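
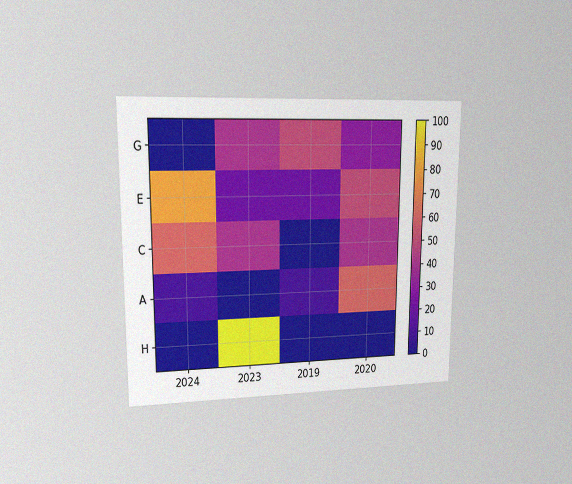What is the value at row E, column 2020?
The chart is viewed at a slight angle, with some photo noise. Matching cell (E, 2020) against the colorbar gives 50.

50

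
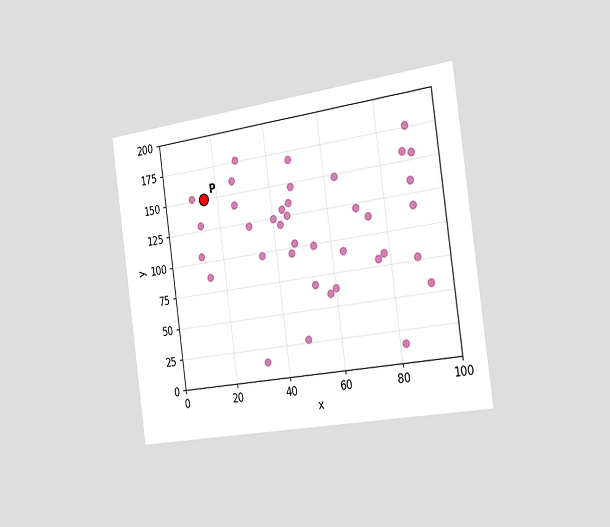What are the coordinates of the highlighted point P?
The chart is tilted about 8° counter-clockwise and viewed slightly from the right. Following the gridlines from P to each axis, P sits at (15, 150).

(15, 150)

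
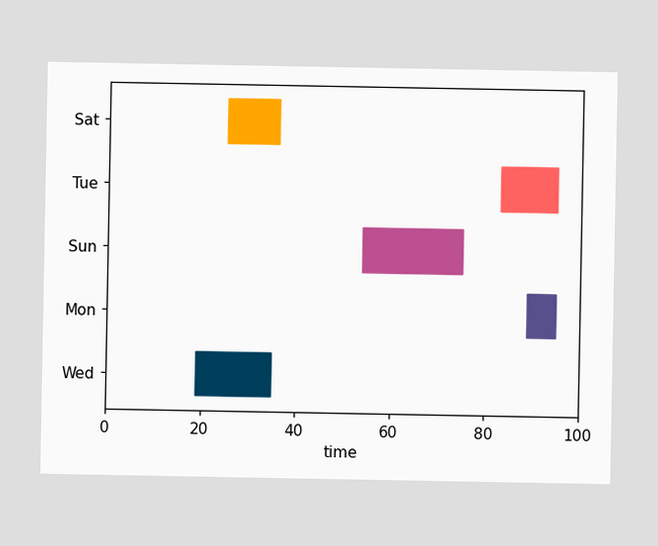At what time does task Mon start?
The Mon bar begins at t=89.

89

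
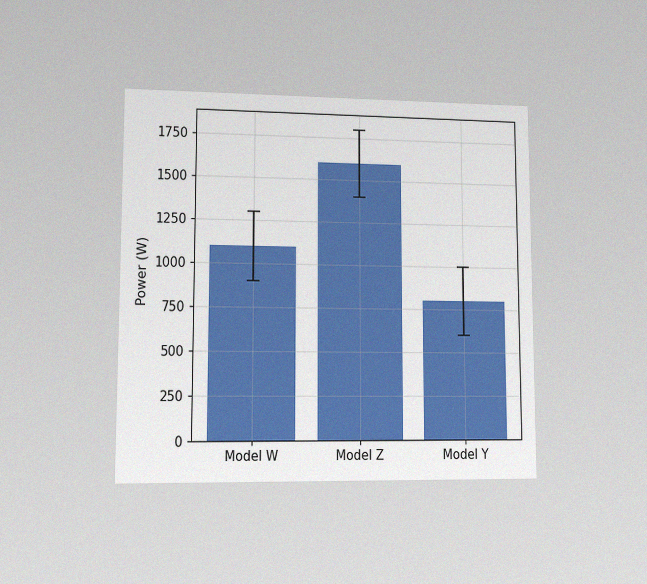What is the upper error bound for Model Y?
The chart is viewed at a slight angle, with some photo noise. The Model Y bar's upper whisker reaches 1000W.

1000W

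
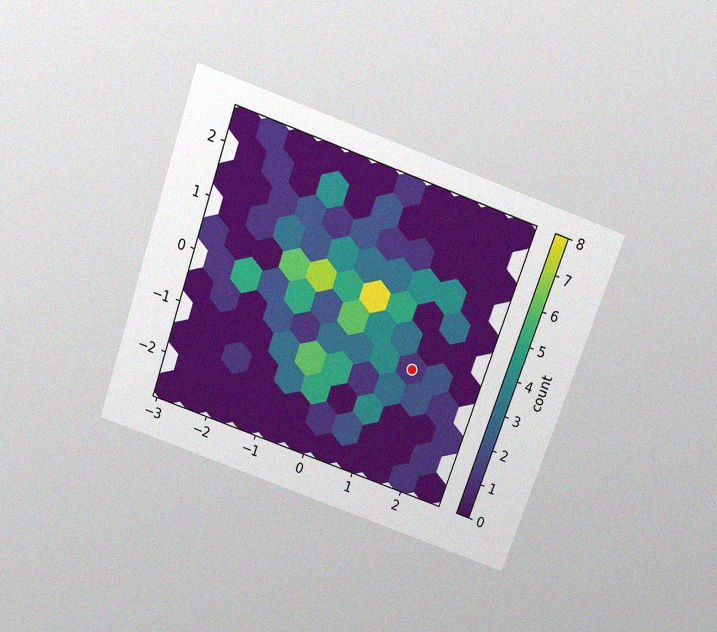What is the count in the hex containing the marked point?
The chart is tilted about 19° clockwise and viewed slightly from above, with some photo noise. The marked hex reads 1 on the colorbar.

1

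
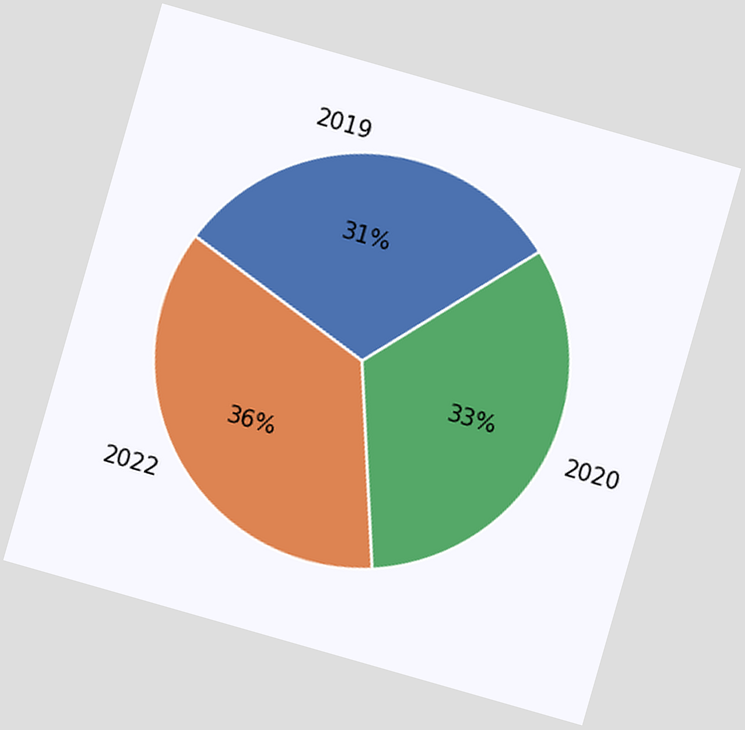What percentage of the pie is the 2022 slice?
The chart is tilted about 16° clockwise. The 2022 slice takes up 36% of the pie.

36%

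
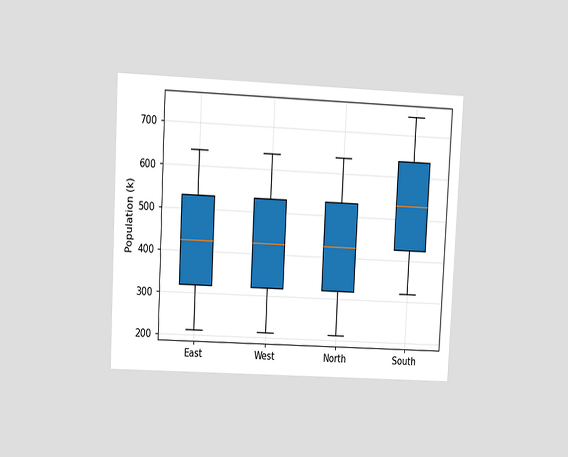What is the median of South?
530k

The chart is tilted about 3° clockwise and viewed at a slight angle. The median line in the South box sits at 530k.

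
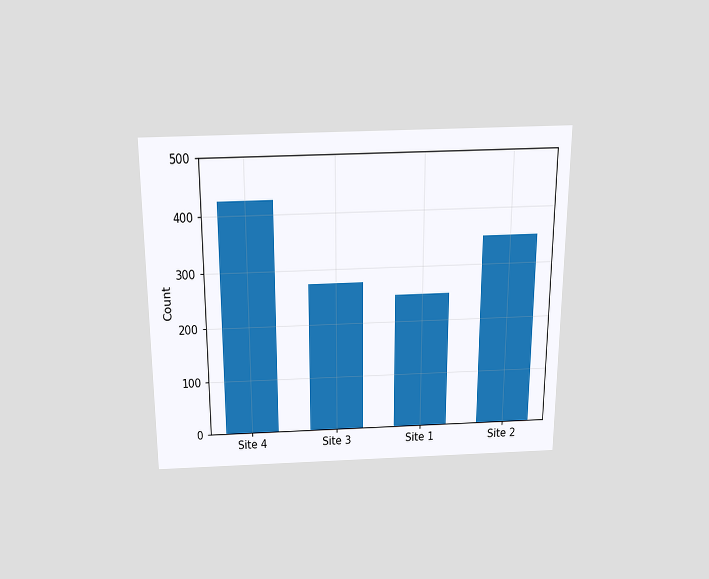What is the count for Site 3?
275

The chart is viewed slightly from above. Reading along the chart's y-axis, the Site 3 bar reaches 275.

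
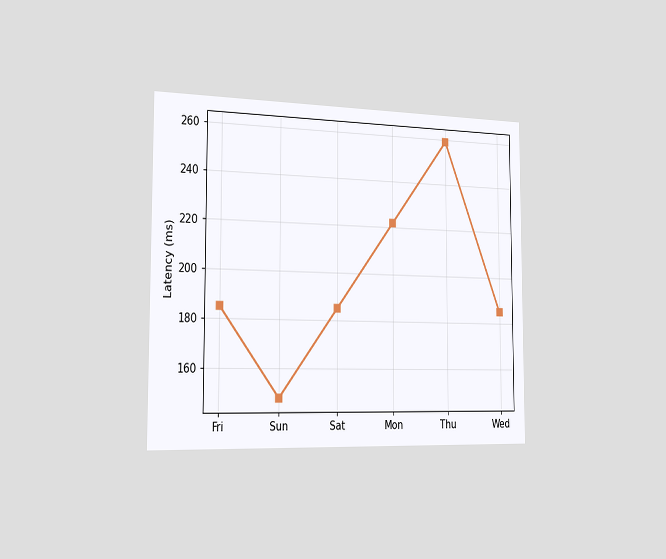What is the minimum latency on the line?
The chart is viewed slightly from the left. The lowest point is at Sun, and reading across to the y-axis gives 148ms.

148ms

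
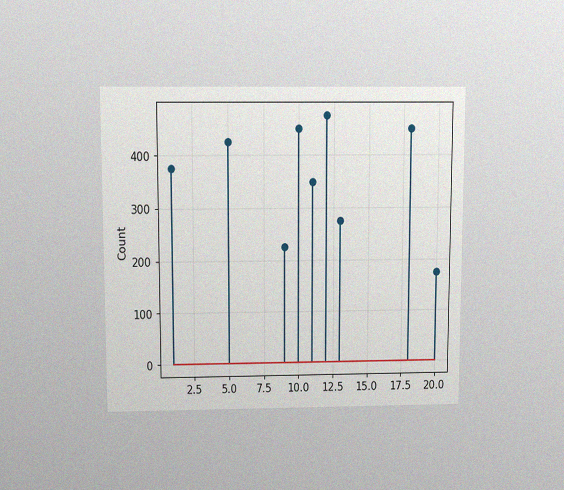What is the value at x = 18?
450

The chart is viewed slightly from above, with some photo noise. The stem at x=18 reaches 450.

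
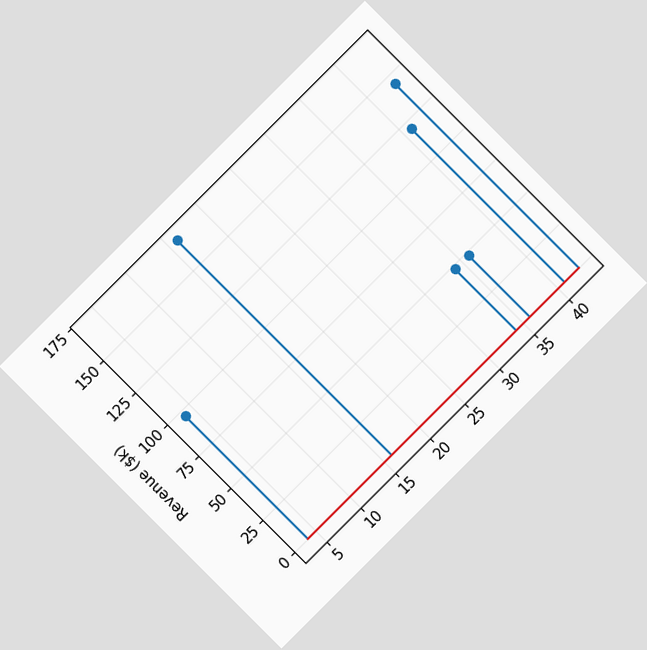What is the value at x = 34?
$48k

The chart is tilted about 45° counter-clockwise. The stem at x=34 reaches $48k.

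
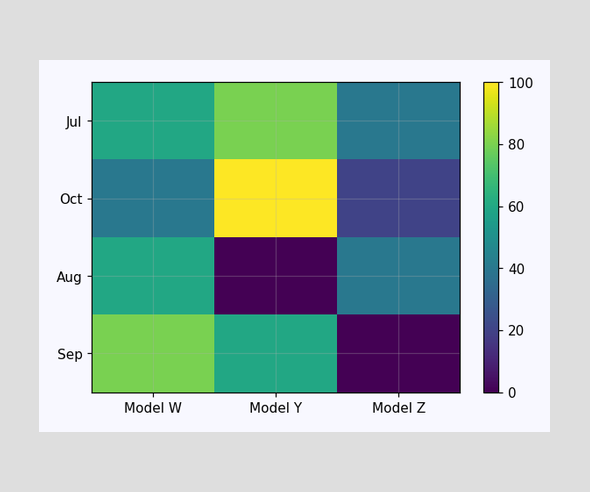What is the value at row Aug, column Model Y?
Matching cell (Aug, Model Y) against the colorbar gives 0.

0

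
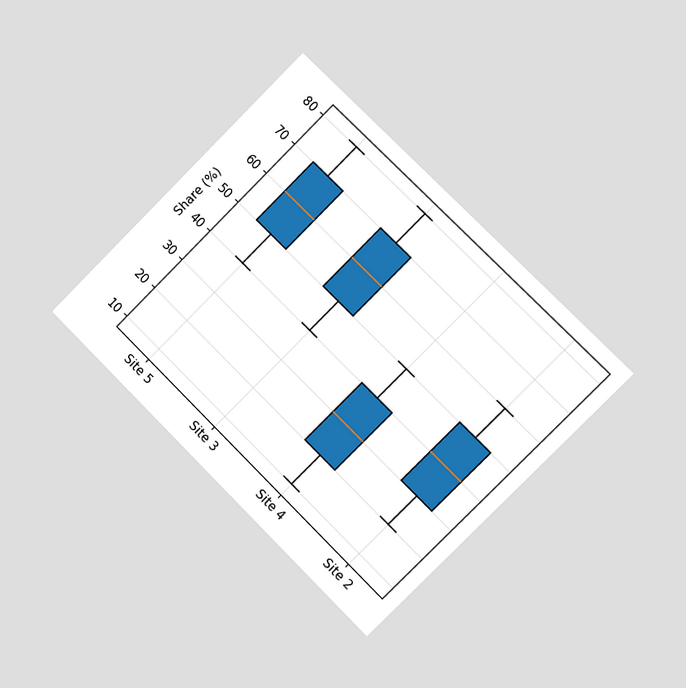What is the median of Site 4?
30%

The chart is tilted about 45° clockwise and viewed slightly from the right. The median line in the Site 4 box sits at 30%.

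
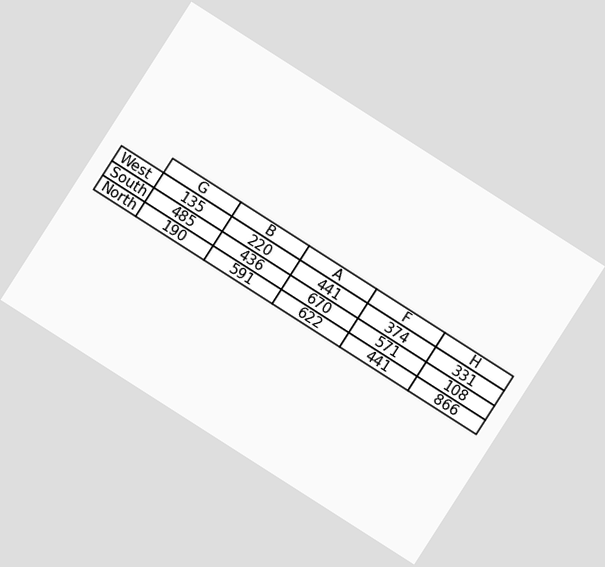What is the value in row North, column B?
591

The chart is tilted about 33° clockwise. The (North, B) cell reads 591.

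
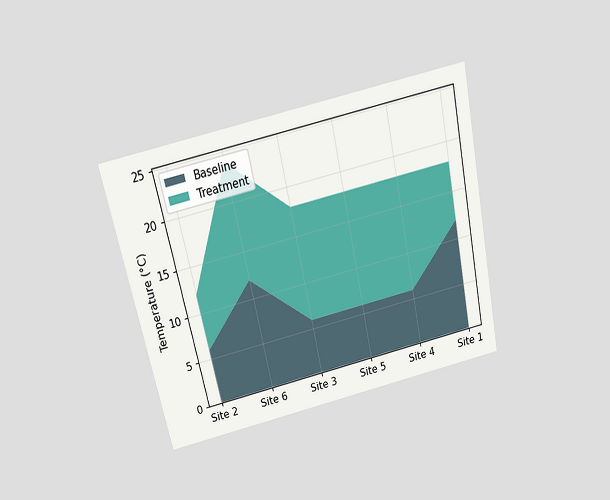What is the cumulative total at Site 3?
The chart is tilted about 12° counter-clockwise and viewed slightly from above. The stacked total at Site 3 reaches 18°C.

18°C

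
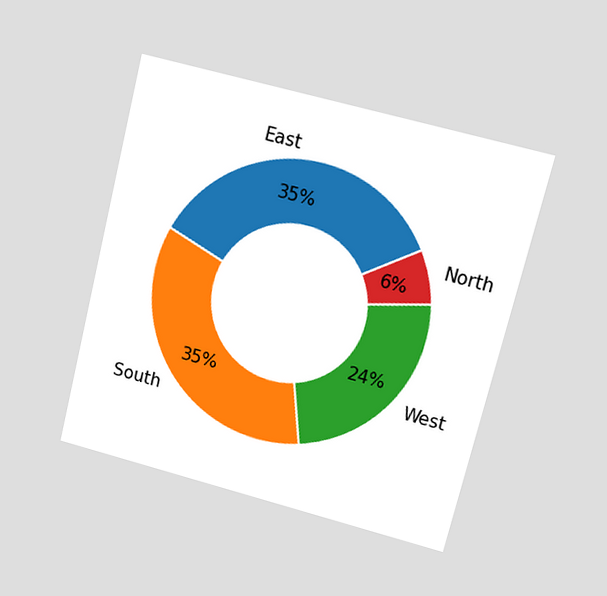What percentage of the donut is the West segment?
The chart is tilted about 14° clockwise and viewed at a slight angle. The West segment takes up 24% of the ring.

24%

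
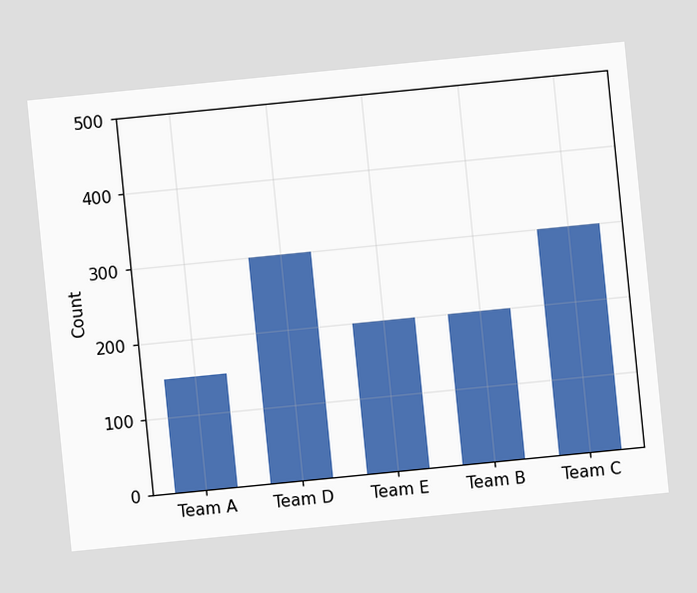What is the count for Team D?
The chart is tilted about 6° counter-clockwise. Reading along the chart's y-axis, the Team D bar reaches 300.

300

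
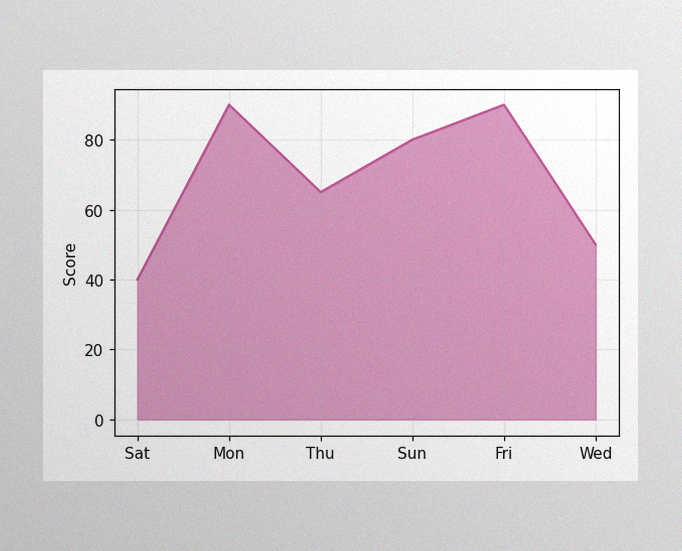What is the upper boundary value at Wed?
The image has some photo noise and uneven lighting. At Wed the upper boundary is at 50.

50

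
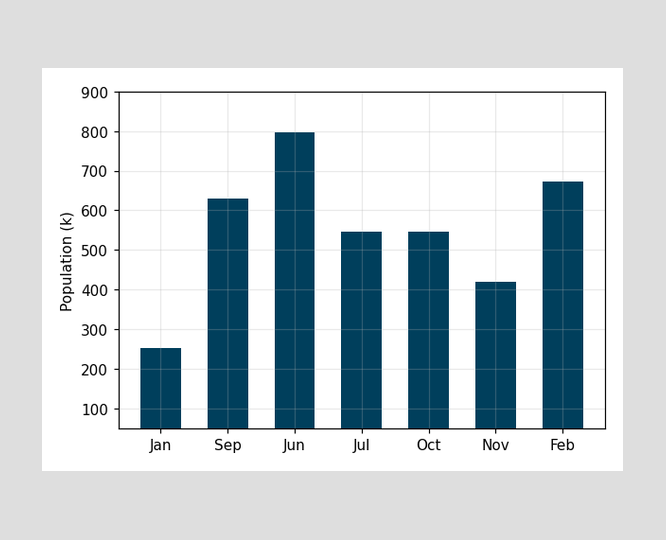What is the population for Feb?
672k

Reading along the chart's y-axis, the Feb bar reaches 672k.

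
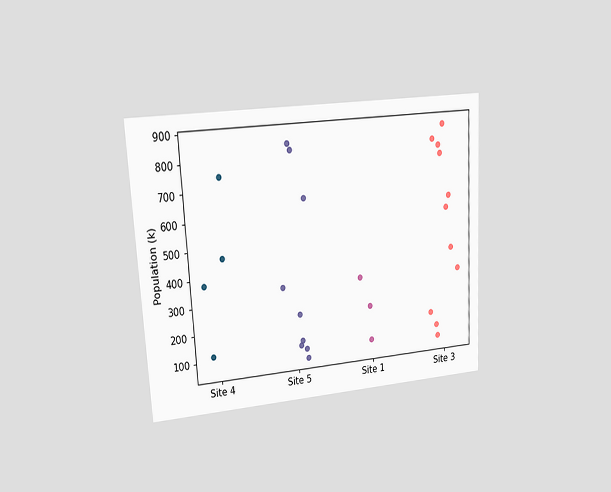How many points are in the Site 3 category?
The chart is tilted about 3° counter-clockwise and viewed at a slight angle. Counting the markers in the Site 3 column gives 11.

11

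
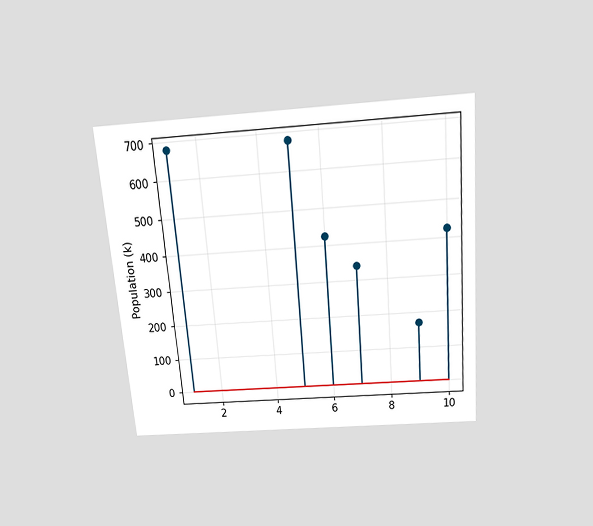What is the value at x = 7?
340k

The chart is tilted about 5° counter-clockwise and viewed slightly from above. The stem at x=7 reaches 340k.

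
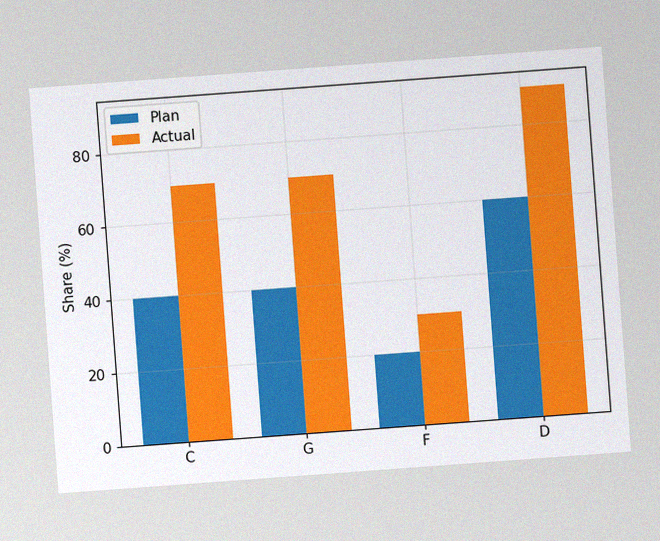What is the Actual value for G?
The chart is tilted about 4° counter-clockwise, with some photo noise. The Actual bar at G reaches 70% on the y-axis.

70%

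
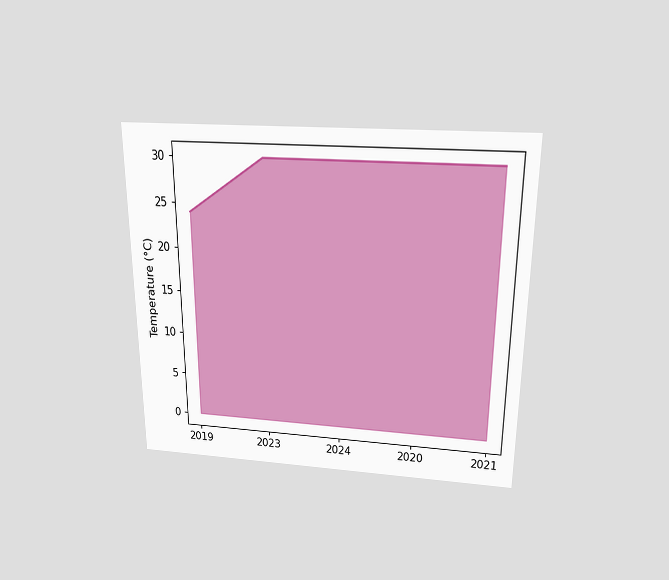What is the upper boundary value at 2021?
The chart is viewed slightly from above. At 2021 the upper boundary is at 30°C.

30°C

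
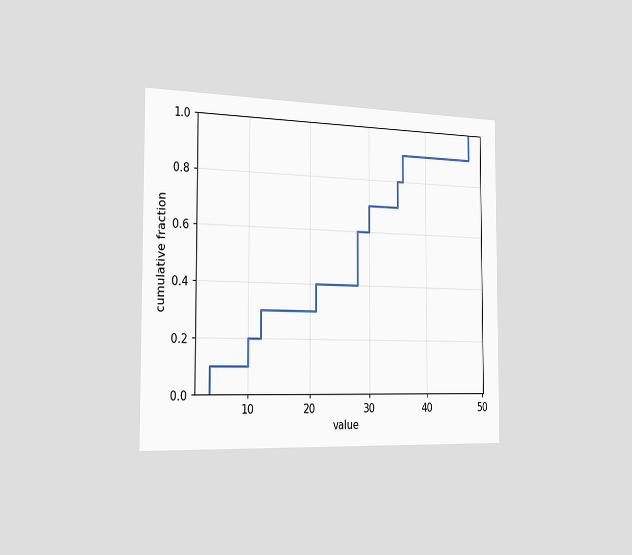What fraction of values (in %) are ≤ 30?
70%

The chart is viewed slightly from the left. At x=30 the ECDF step is at 70%.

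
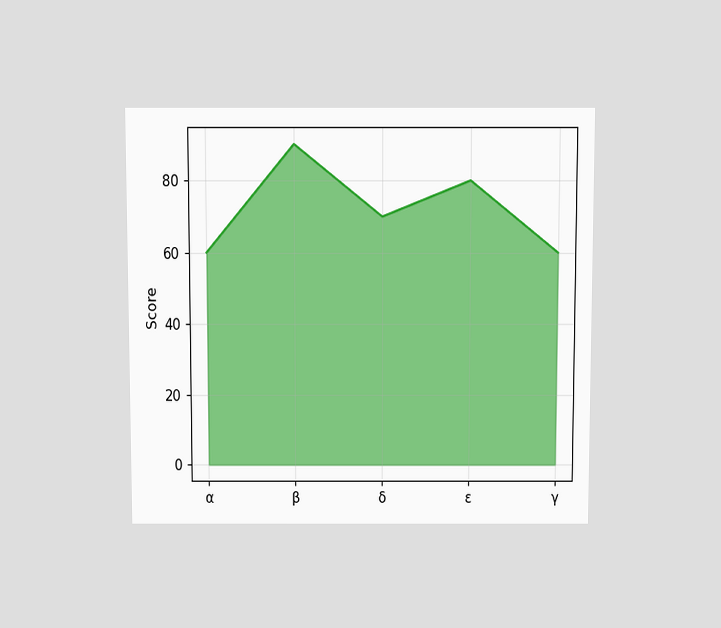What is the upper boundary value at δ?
70

The chart is viewed slightly from above. At δ the upper boundary is at 70.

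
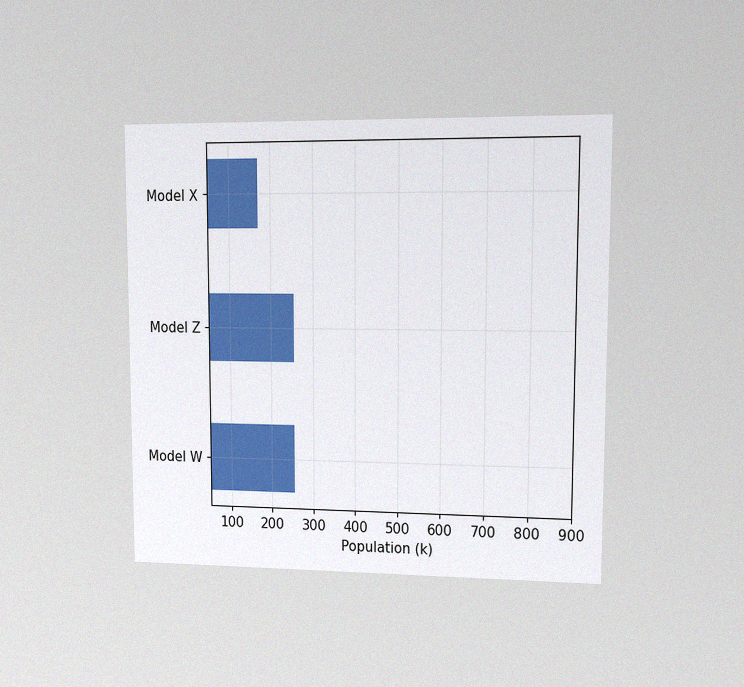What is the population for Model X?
170k

The chart is viewed at a slight angle, with some photo noise. Reading along the chart's x-axis, the Model X bar reaches 170k.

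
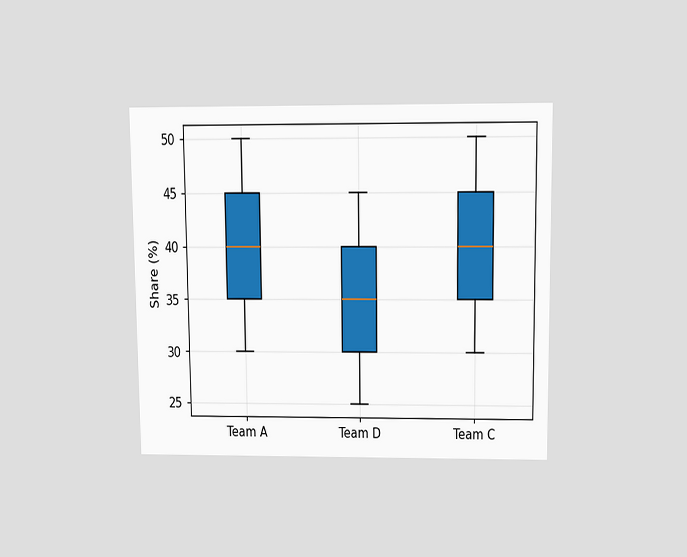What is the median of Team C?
The chart is viewed slightly from above. The median line in the Team C box sits at 40%.

40%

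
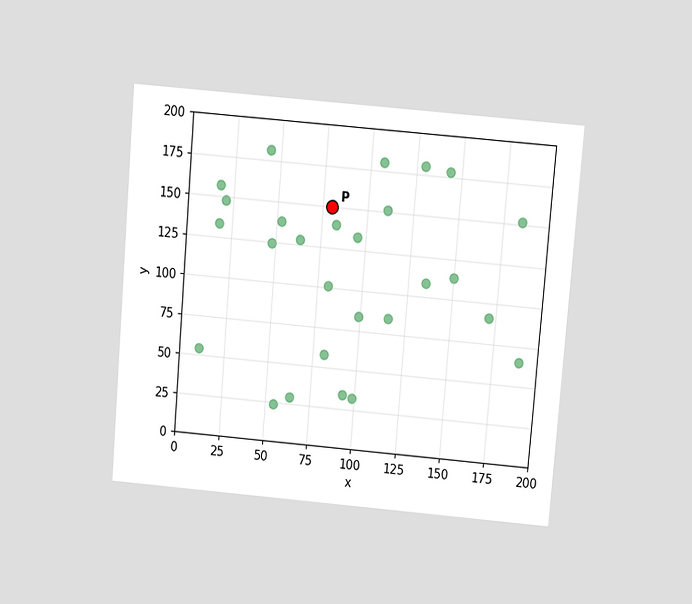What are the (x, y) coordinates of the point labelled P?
The chart is tilted about 5° clockwise and viewed slightly from above. Following the gridlines from P to each axis, P sits at (80, 150).

(80, 150)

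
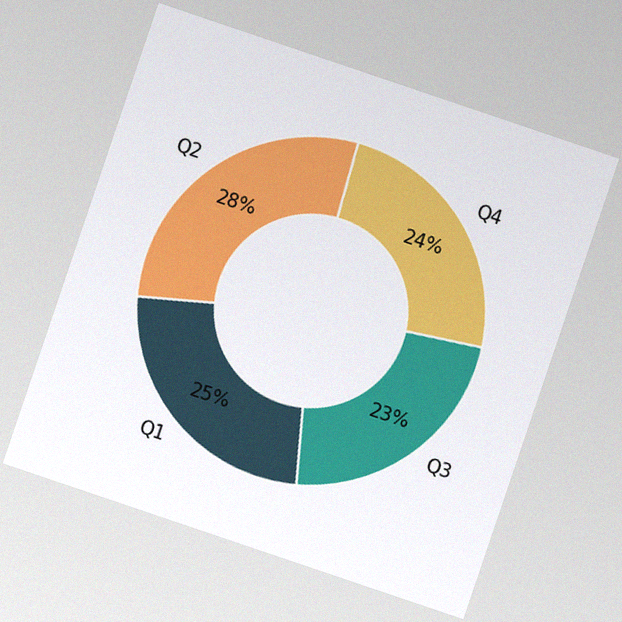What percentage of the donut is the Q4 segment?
The chart is tilted about 19° clockwise, with some photo noise. The Q4 segment takes up 24% of the ring.

24%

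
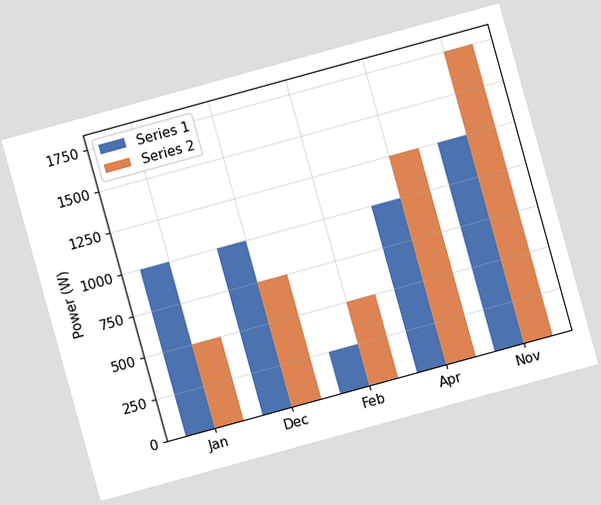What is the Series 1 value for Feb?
The chart is tilted about 15° counter-clockwise. The Series 1 bar at Feb reaches 250W on the y-axis.

250W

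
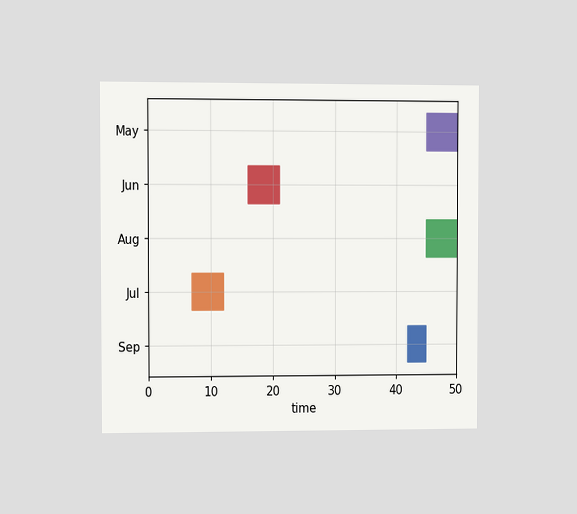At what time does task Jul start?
The chart is viewed at a slight angle. The Jul bar begins at t=7.

7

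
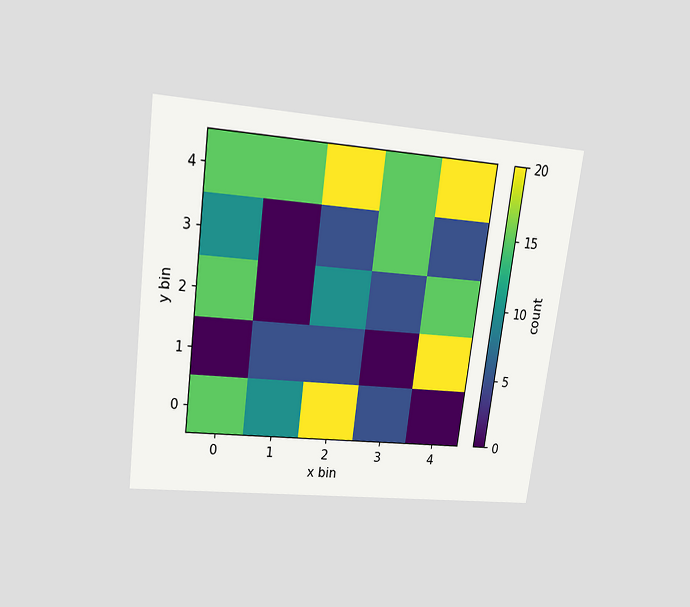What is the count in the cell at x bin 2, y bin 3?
The chart is tilted about 7° clockwise and viewed slightly from above. Matching the cell (2, 3) against the colorbar gives 5.

5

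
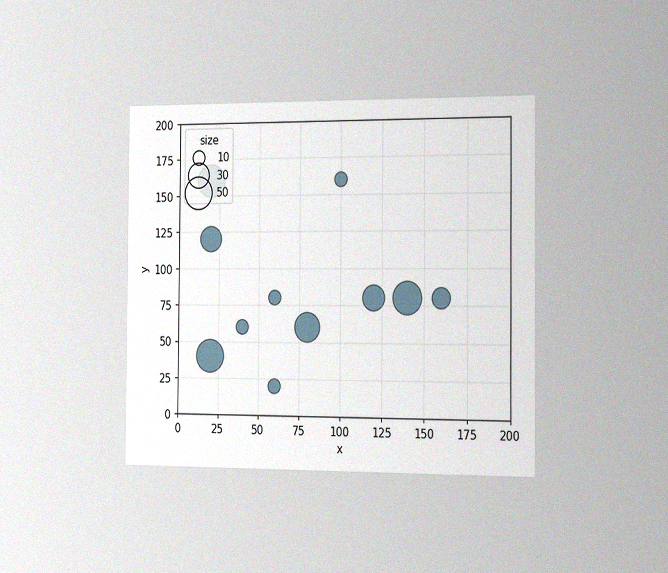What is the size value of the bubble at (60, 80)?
The chart is viewed slightly from the right, with some photo noise. Matching the bubble at (60, 80) against the size legend gives 10.

10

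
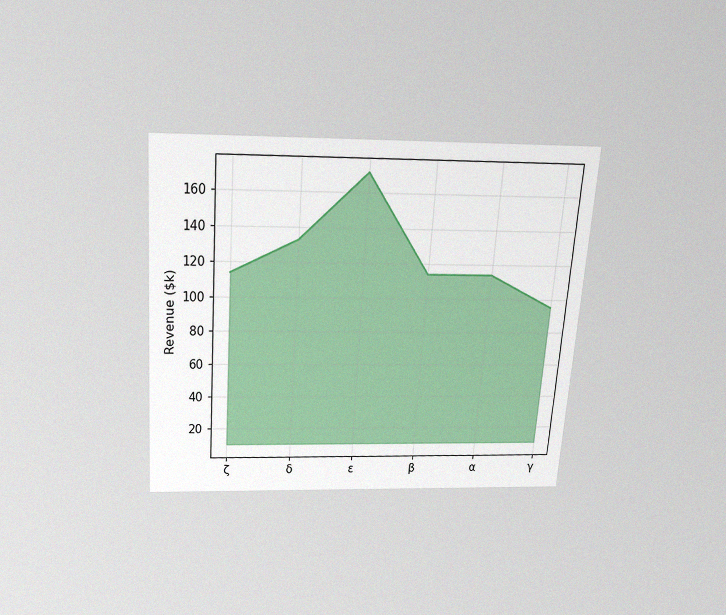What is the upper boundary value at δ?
$133k

The chart is tilted about 4° clockwise and viewed slightly from above, with some photo noise. At δ the upper boundary is at $133k.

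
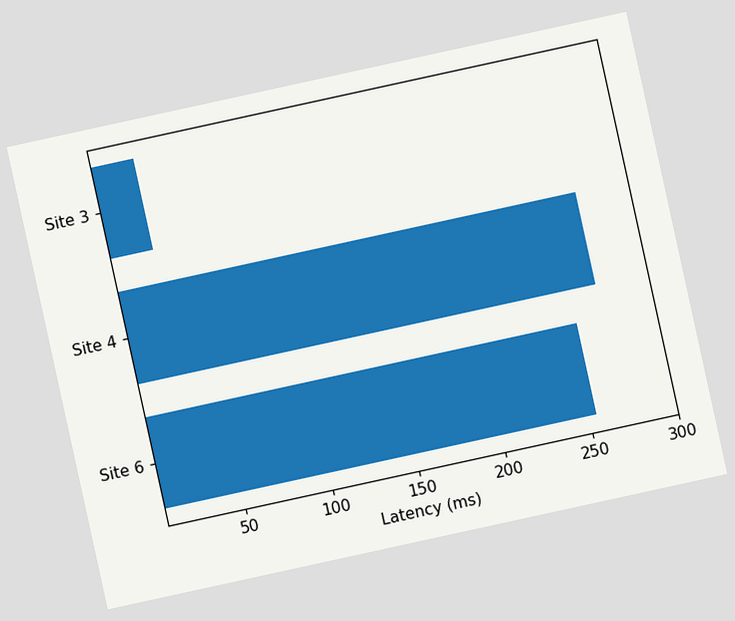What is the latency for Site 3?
30ms

The chart is tilted about 12° counter-clockwise. Reading along the chart's x-axis, the Site 3 bar reaches 30ms.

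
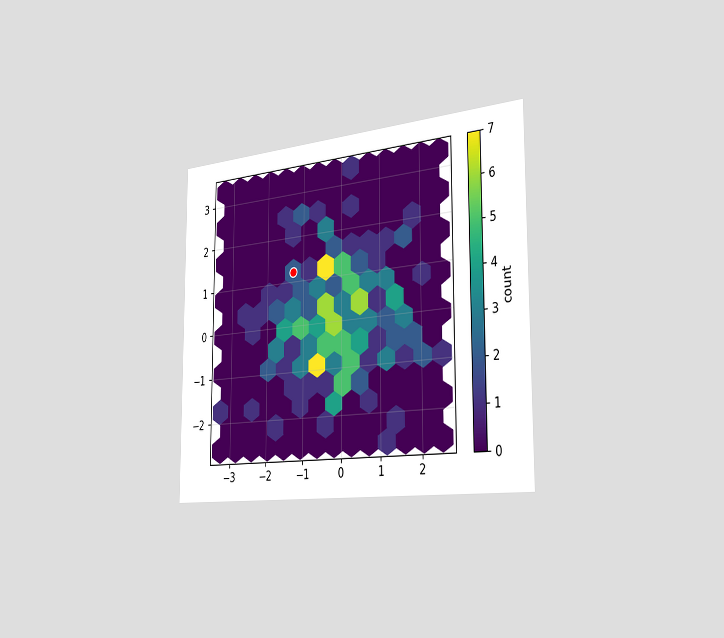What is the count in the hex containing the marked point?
2

The chart is viewed slightly from the right. The marked hex reads 2 on the colorbar.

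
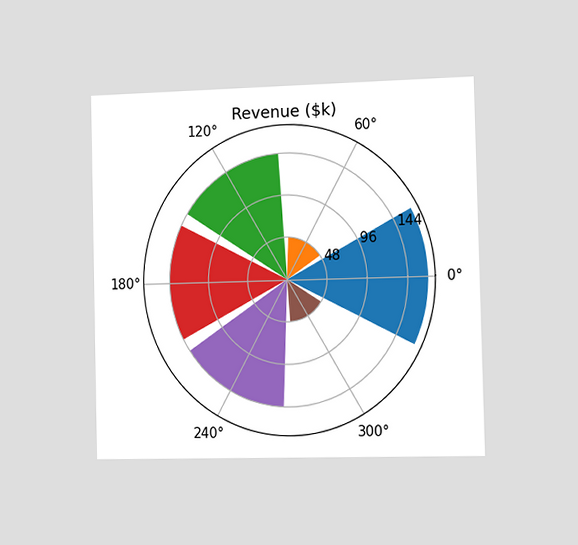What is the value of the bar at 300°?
The chart is viewed slightly from the right. The bar at 300° reaches $48k on the radial axis.

$48k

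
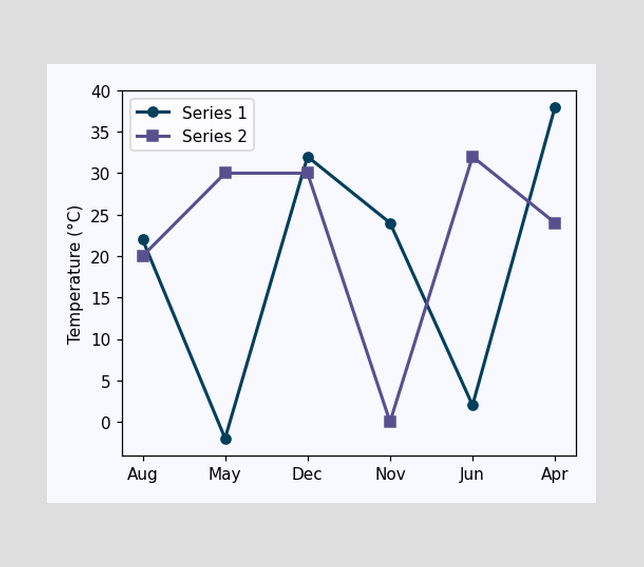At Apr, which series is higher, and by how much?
Series 1, by 14°C

At Apr, Series 1 sits above the other line by 14°C.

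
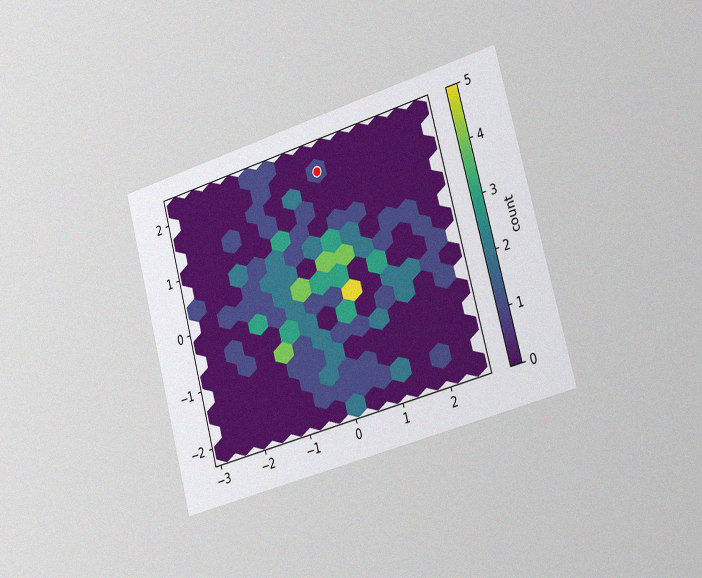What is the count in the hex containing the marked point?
The chart is tilted about 15° counter-clockwise and viewed slightly from the right, with some photo noise. The marked hex reads 1 on the colorbar.

1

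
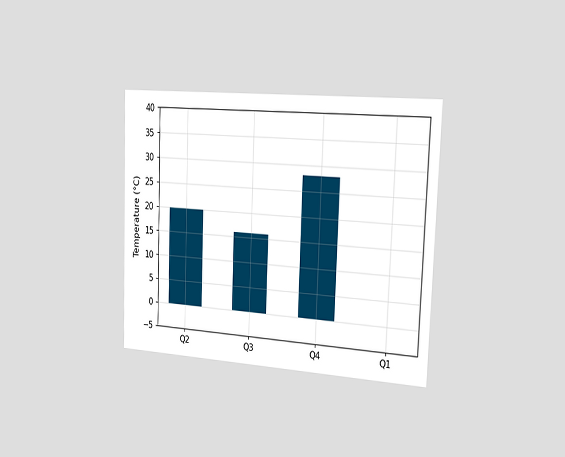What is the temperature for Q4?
The chart is tilted about 2° clockwise and viewed slightly from the right. Reading along the chart's y-axis, the Q4 bar reaches 28°C.

28°C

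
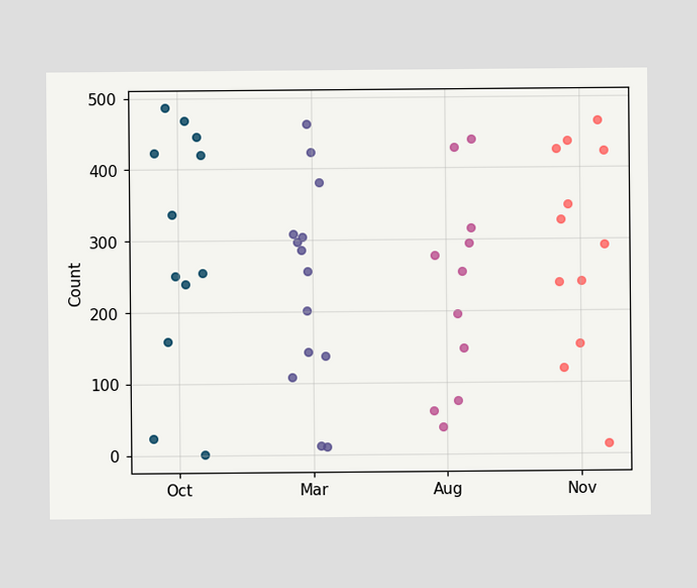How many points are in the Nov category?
Counting the markers in the Nov column gives 12.

12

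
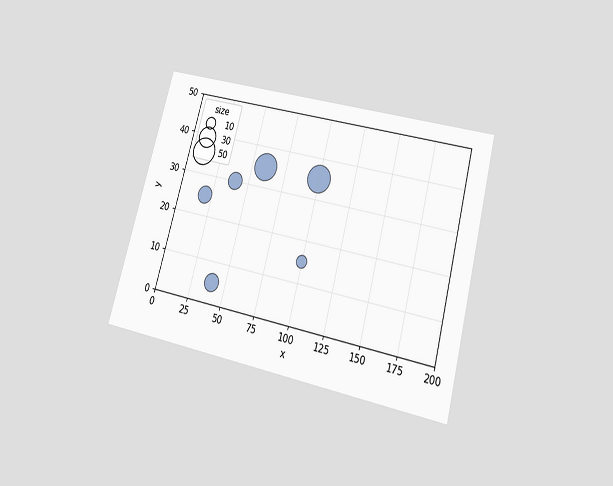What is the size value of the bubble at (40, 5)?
20

The chart is tilted about 15° clockwise and viewed slightly from below. Matching the bubble at (40, 5) against the size legend gives 20.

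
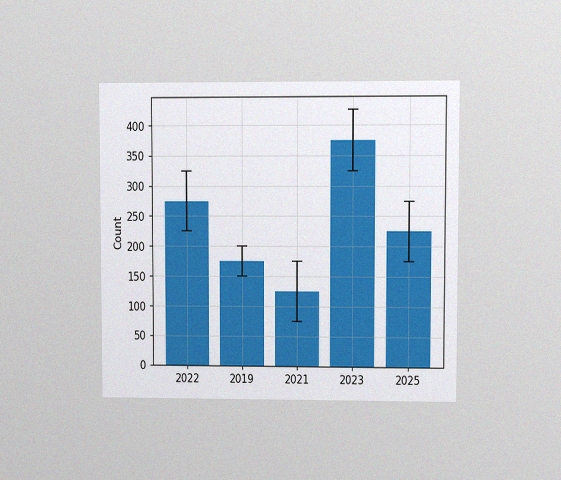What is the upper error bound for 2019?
200

The chart is viewed at a slight angle, with some photo noise. The 2019 bar's upper whisker reaches 200.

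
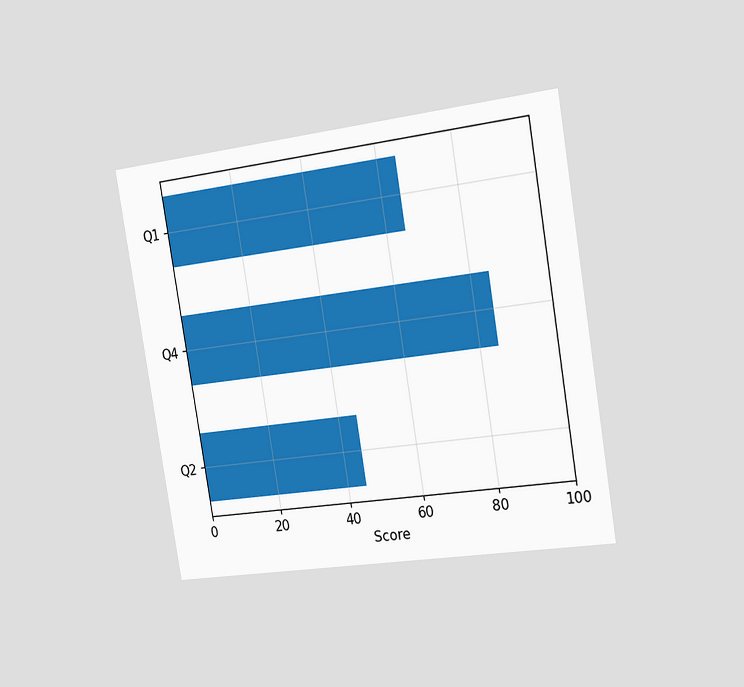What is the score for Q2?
The chart is tilted about 9° counter-clockwise and viewed slightly from the right. Reading along the chart's x-axis, the Q2 bar reaches 45.

45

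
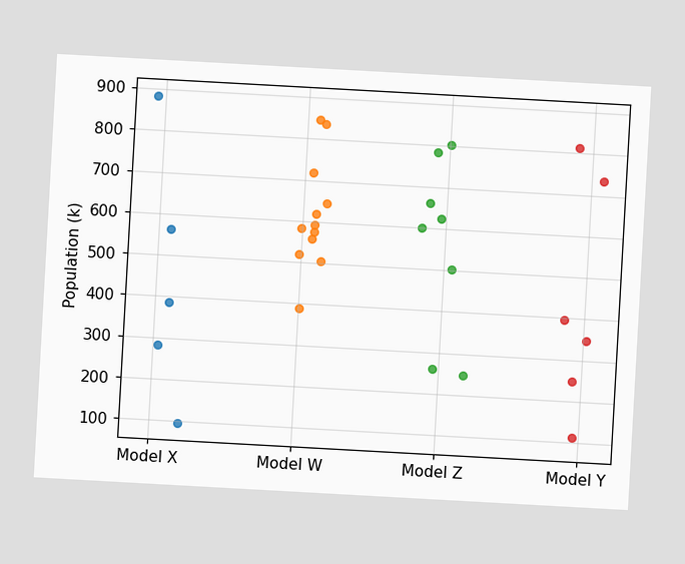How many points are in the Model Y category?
The chart is tilted about 3° clockwise. Counting the markers in the Model Y column gives 6.

6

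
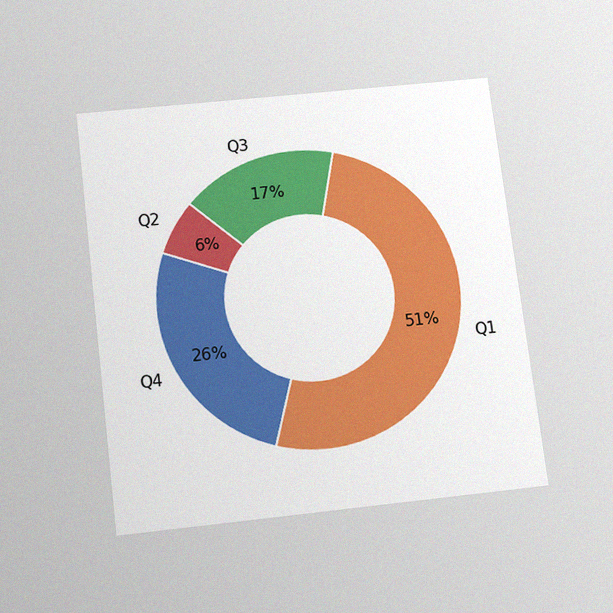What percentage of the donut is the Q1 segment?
51%

The chart is tilted about 7° counter-clockwise and viewed slightly from below, with some photo noise. The Q1 segment takes up 51% of the ring.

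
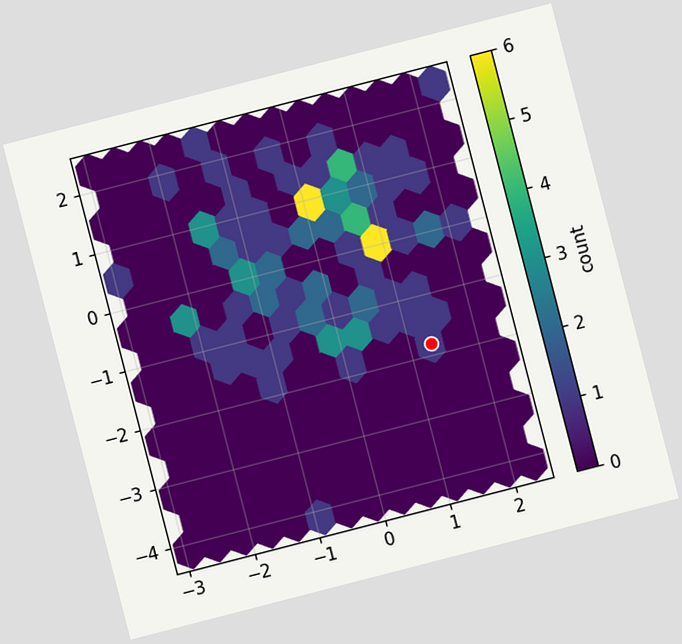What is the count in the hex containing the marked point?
The chart is tilted about 14° counter-clockwise. The marked hex reads 1 on the colorbar.

1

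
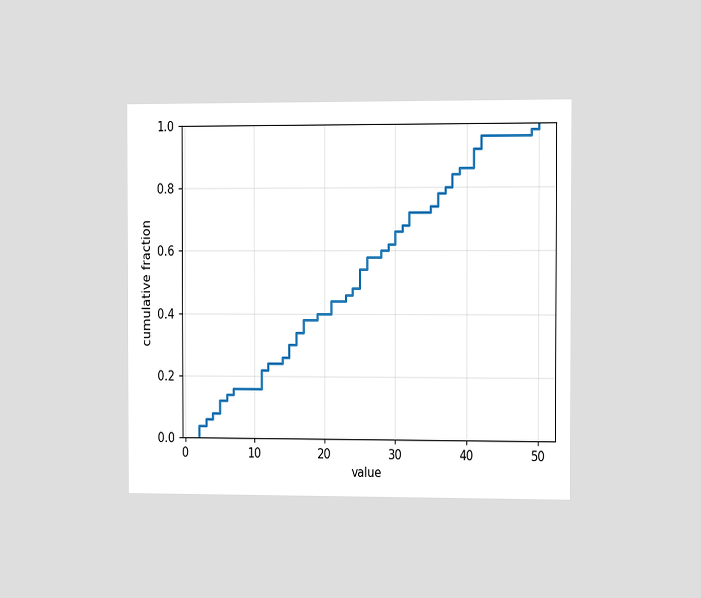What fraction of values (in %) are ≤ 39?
86%

The chart is viewed slightly from the right. At x=39 the ECDF step is at 86%.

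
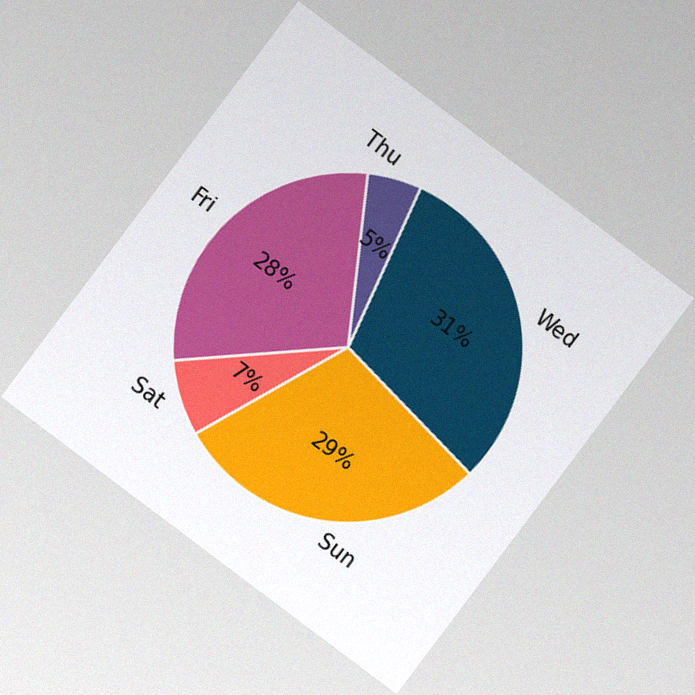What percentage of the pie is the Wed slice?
31%

The chart is tilted about 37° clockwise, with some photo noise. The Wed slice takes up 31% of the pie.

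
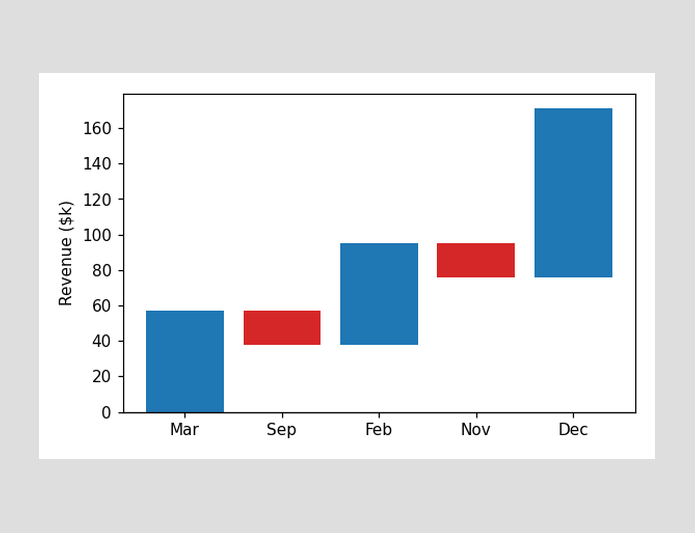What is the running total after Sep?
$38k

After Sep the running total reaches $38k.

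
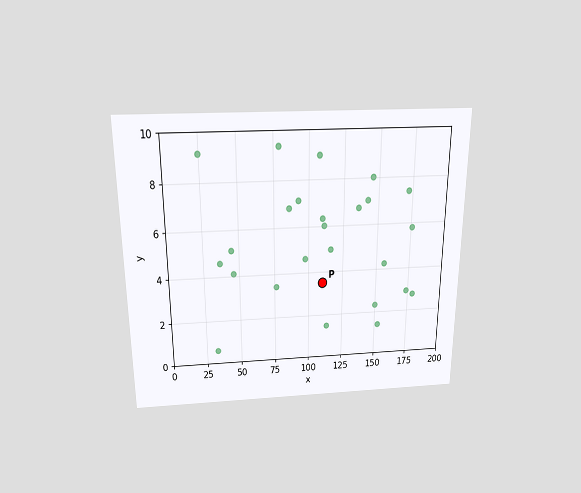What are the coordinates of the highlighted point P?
(110, 3.5)

The chart is viewed slightly from above. Following the gridlines from P to each axis, P sits at (110, 3.5).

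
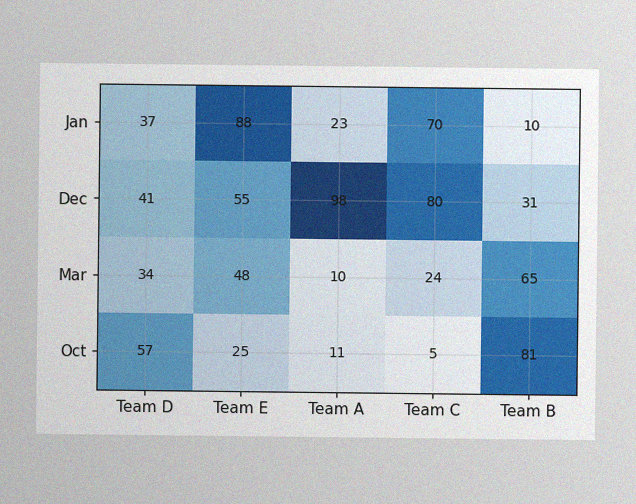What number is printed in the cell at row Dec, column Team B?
The image has some photo noise and uneven lighting. The (Dec, Team B) cell reads 31.

31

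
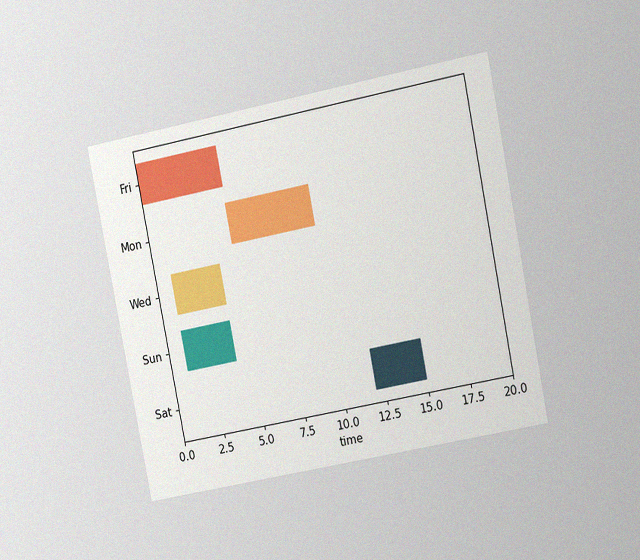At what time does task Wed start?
1

The chart is tilted about 11° counter-clockwise and viewed slightly from the right, with some photo noise. The Wed bar begins at t=1.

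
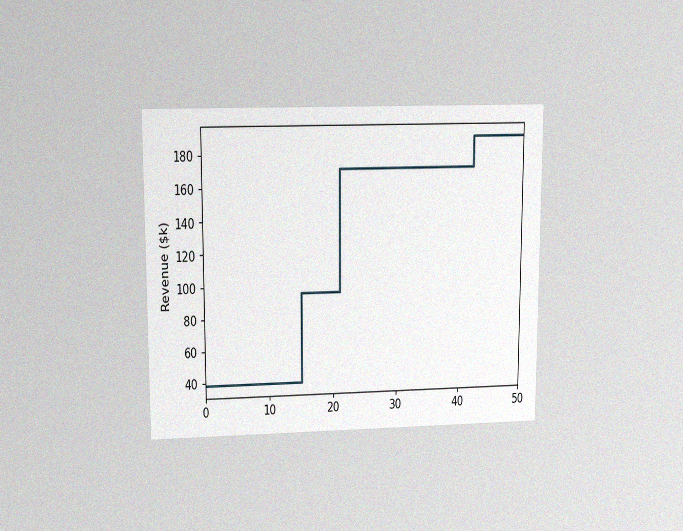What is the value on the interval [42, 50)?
$190k

The chart is viewed at a slight angle, with some photo noise. On [42, 50) the step sits at $190k.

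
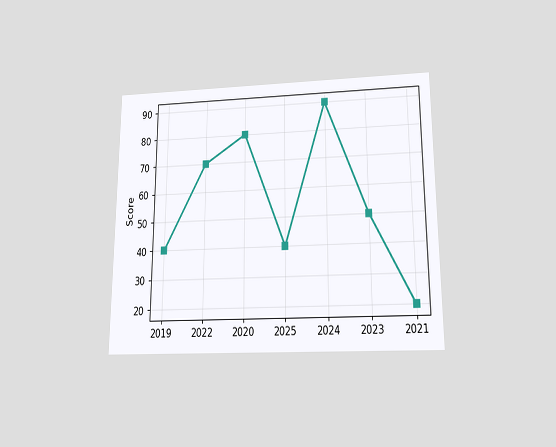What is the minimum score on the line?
20

The chart is viewed slightly from below. The lowest point is at 2021, and reading across to the y-axis gives 20.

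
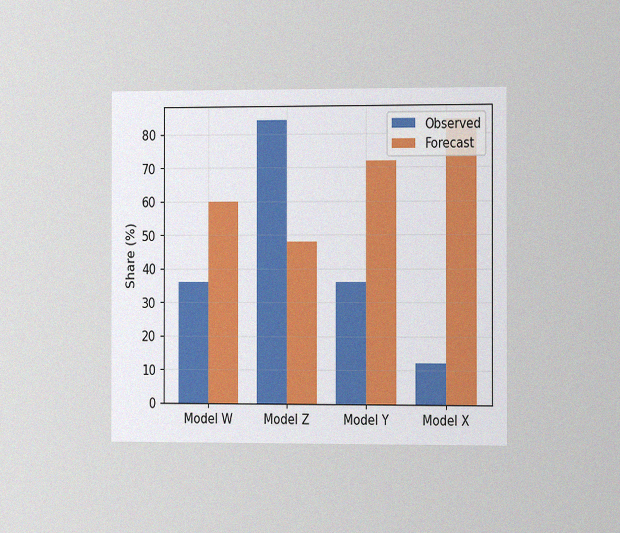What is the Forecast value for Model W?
60%

The chart is viewed slightly from the right, with some photo noise. The Forecast bar at Model W reaches 60% on the y-axis.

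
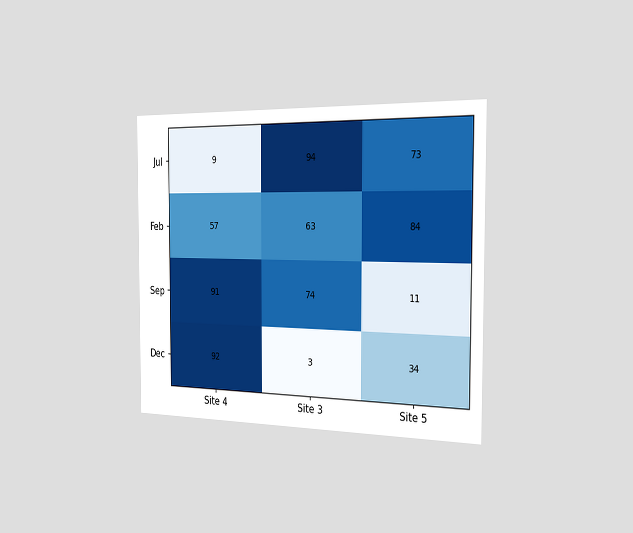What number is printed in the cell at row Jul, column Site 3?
94

The chart is viewed slightly from the right. The (Jul, Site 3) cell reads 94.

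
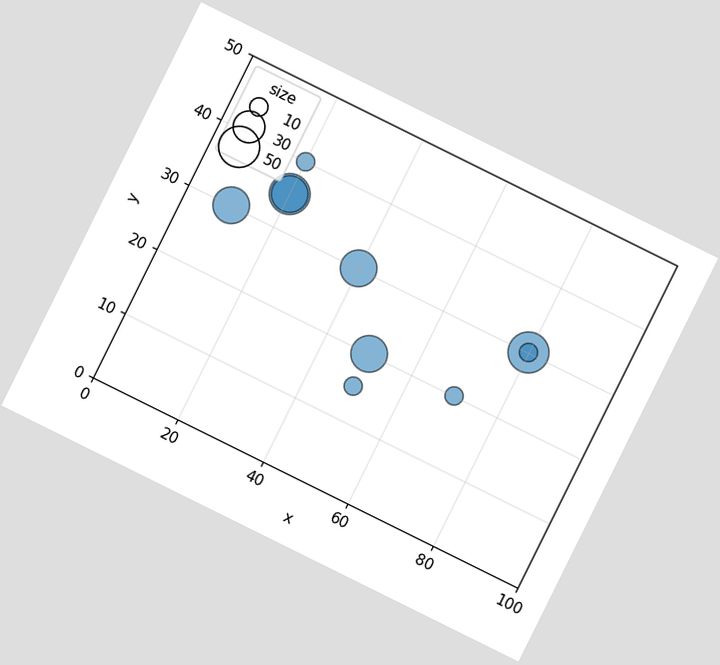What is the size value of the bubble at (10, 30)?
40

The chart is tilted about 26° clockwise. Matching the bubble at (10, 30) against the size legend gives 40.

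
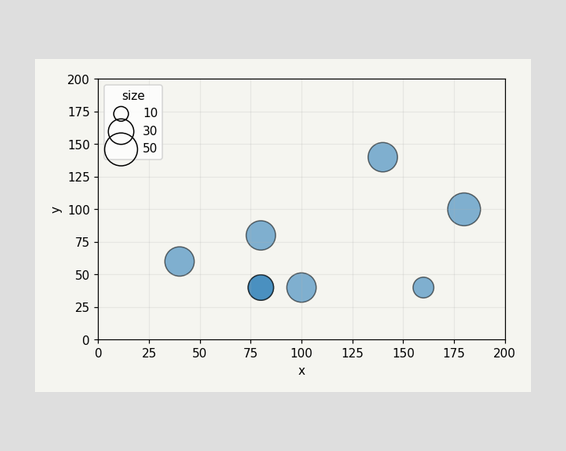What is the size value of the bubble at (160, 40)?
20

Matching the bubble at (160, 40) against the size legend gives 20.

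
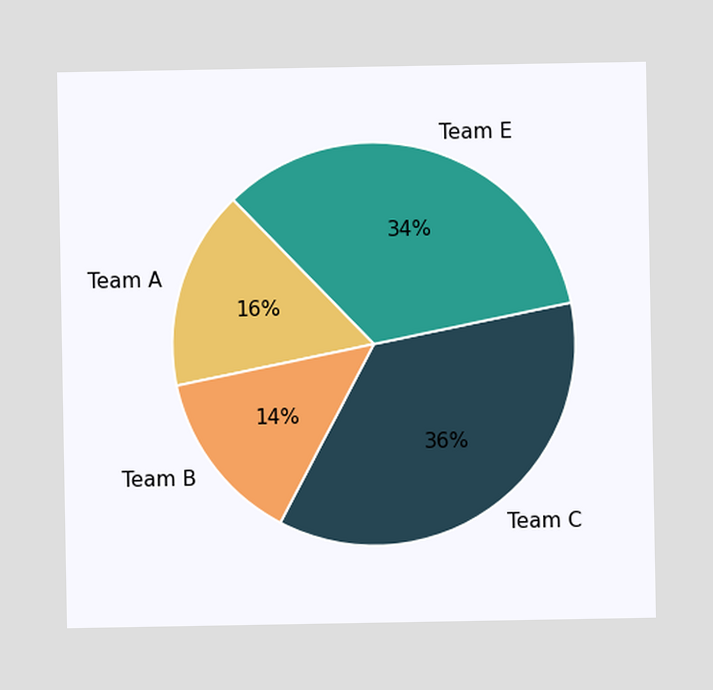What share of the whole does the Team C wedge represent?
The Team C slice takes up 36% of the pie.

36%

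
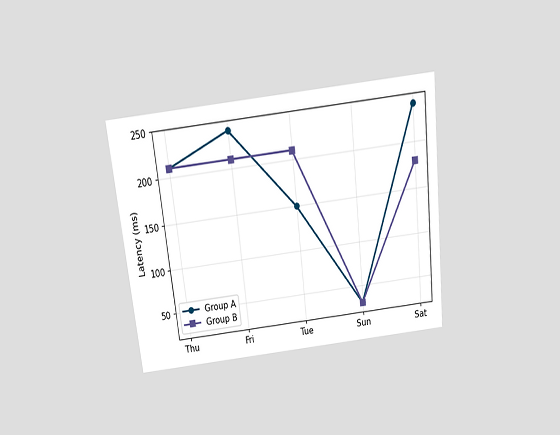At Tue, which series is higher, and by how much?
The chart is tilted about 6° counter-clockwise and viewed slightly from above. At Tue, Group B sits above the other line by 60ms.

Group B, by 60ms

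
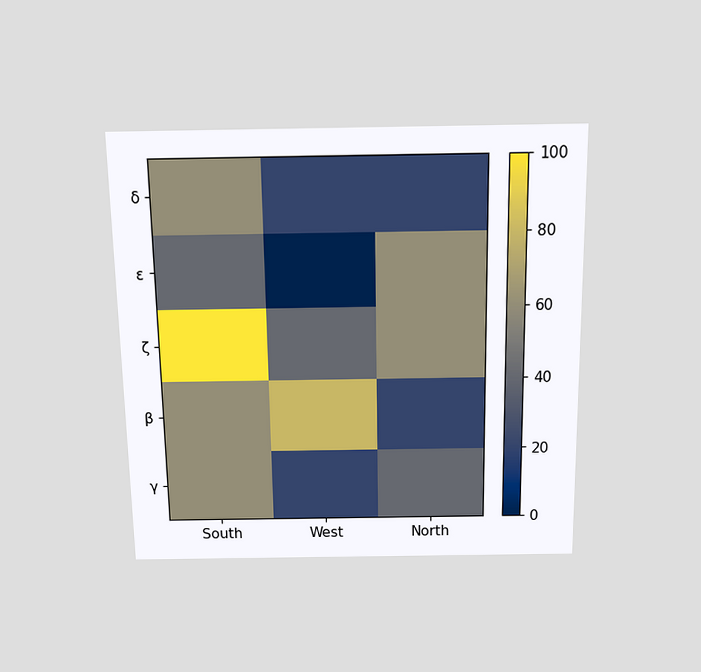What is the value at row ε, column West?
0

The chart is viewed slightly from above. Matching cell (ε, West) against the colorbar gives 0.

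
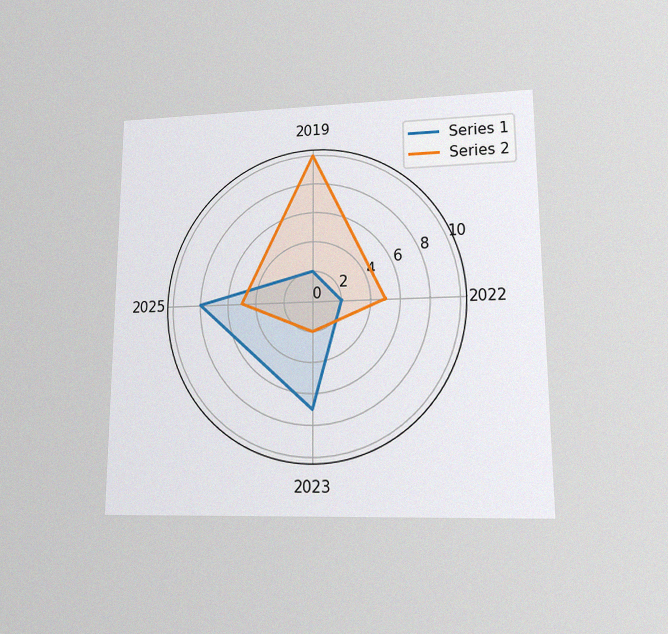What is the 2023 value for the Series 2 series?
2

The chart is viewed at a slight angle, with some photo noise. On the 2023 axis, Series 2 reaches 2.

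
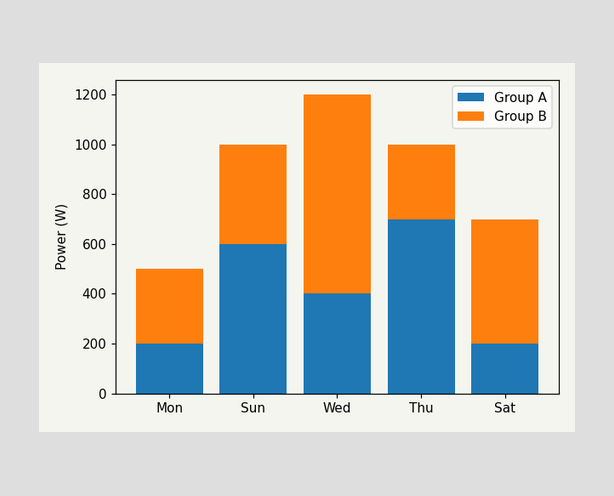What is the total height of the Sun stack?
The Sun stack's top reaches 1000W on the y-axis.

1000W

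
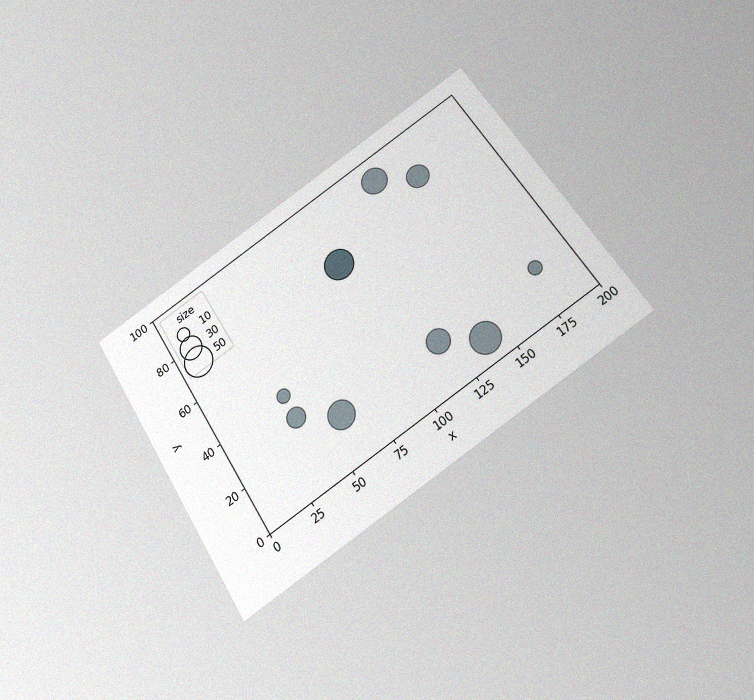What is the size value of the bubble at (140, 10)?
The chart is tilted about 33° counter-clockwise and viewed slightly from below, with some photo noise. Matching the bubble at (140, 10) against the size legend gives 50.

50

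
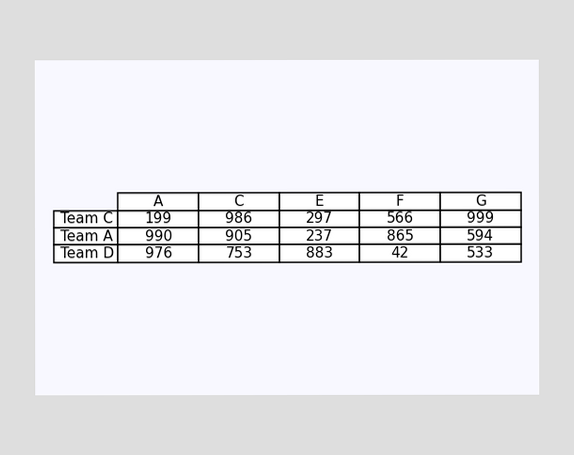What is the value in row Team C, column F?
566

The (Team C, F) cell reads 566.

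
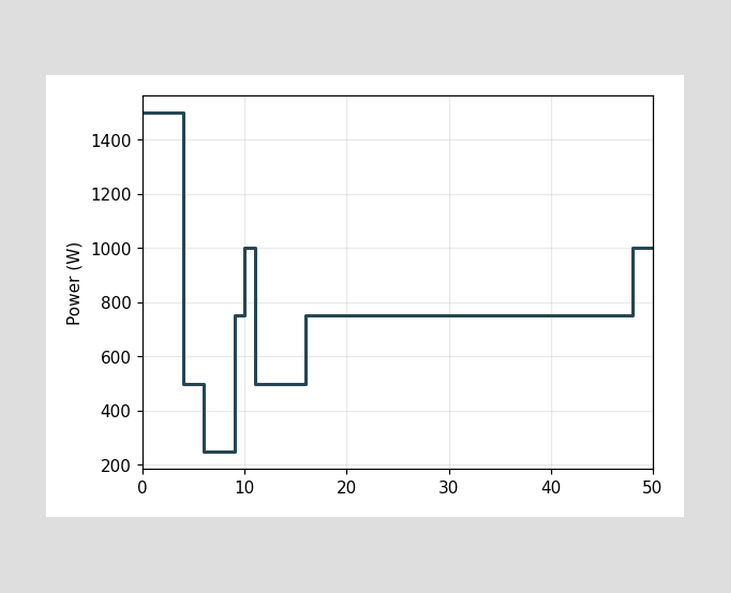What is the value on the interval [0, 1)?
On [0, 1) the step sits at 1500W.

1500W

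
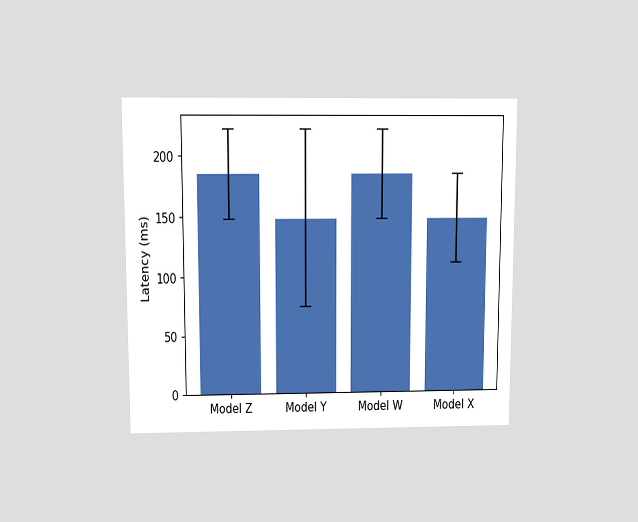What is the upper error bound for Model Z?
The chart is viewed slightly from above. The Model Z bar's upper whisker reaches 222ms.

222ms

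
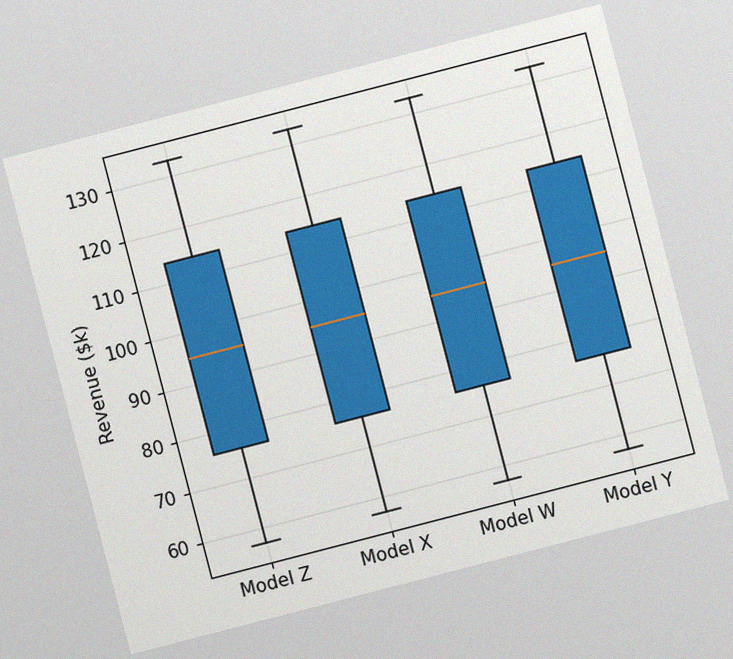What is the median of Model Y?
$95k

The chart is tilted about 15° counter-clockwise, with some photo noise. The median line in the Model Y box sits at $95k.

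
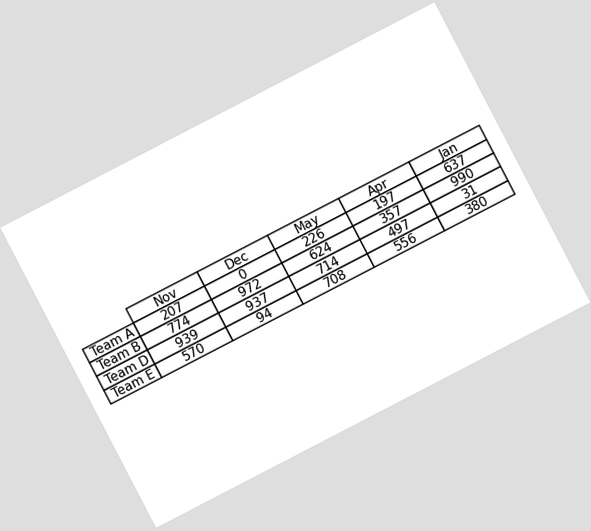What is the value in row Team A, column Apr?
The chart is tilted about 27° counter-clockwise. The (Team A, Apr) cell reads 197.

197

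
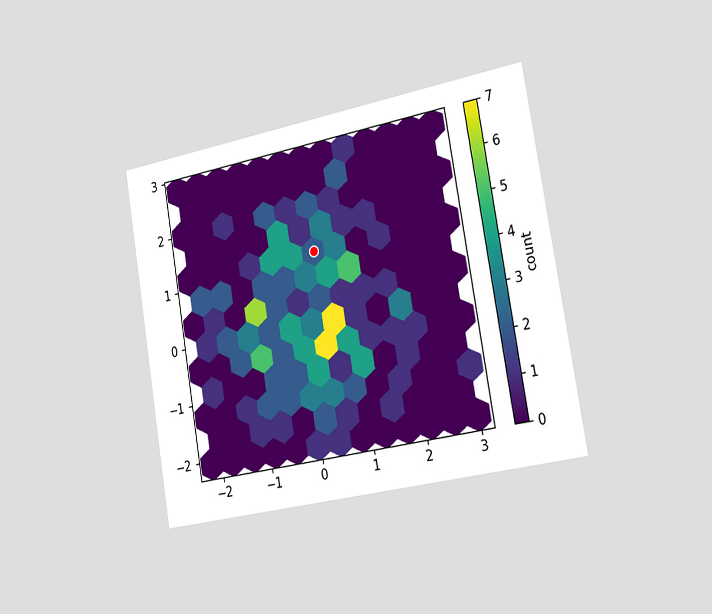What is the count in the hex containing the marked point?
The chart is tilted about 10° counter-clockwise and viewed slightly from the right. The marked hex reads 2 on the colorbar.

2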